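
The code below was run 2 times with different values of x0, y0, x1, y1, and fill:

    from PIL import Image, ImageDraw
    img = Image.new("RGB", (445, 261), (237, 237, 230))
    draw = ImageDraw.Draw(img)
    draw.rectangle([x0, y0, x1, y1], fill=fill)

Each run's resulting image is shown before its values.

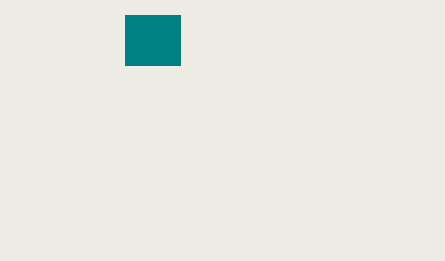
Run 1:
x0 = 125, y0 = 15, x1 = 180, y1 = 65, fill = 'teal'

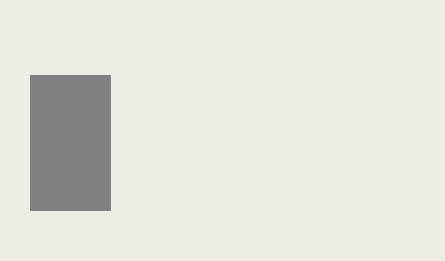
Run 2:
x0 = 30
y0 = 75
x1 = 110
y1 = 210
fill = 'gray'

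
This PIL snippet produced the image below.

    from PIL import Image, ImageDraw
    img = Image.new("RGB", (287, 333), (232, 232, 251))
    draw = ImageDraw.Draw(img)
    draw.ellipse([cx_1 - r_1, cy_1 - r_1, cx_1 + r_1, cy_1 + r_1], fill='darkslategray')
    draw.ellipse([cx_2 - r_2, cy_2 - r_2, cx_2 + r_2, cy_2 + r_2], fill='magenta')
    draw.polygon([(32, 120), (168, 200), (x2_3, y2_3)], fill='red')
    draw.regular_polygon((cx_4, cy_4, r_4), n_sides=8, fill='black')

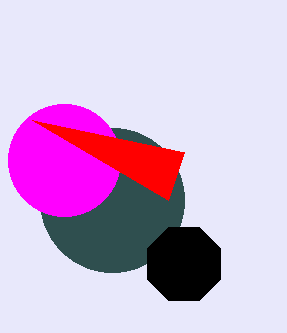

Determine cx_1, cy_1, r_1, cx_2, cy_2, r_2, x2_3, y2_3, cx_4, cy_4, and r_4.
cx_1 = 112; cy_1 = 200; r_1 = 72; cx_2 = 64; cy_2 = 160; r_2 = 56; x2_3 = 184; y2_3 = 152; cx_4 = 184; cy_4 = 264; r_4 = 40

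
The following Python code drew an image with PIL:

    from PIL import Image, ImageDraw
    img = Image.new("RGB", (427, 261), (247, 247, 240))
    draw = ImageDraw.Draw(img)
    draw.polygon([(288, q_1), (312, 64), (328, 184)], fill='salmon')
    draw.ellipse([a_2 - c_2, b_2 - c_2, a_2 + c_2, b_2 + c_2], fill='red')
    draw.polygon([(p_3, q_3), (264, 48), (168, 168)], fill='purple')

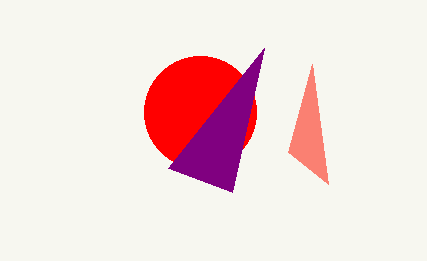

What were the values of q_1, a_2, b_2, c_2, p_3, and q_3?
q_1 = 152, a_2 = 200, b_2 = 112, c_2 = 56, p_3 = 232, q_3 = 192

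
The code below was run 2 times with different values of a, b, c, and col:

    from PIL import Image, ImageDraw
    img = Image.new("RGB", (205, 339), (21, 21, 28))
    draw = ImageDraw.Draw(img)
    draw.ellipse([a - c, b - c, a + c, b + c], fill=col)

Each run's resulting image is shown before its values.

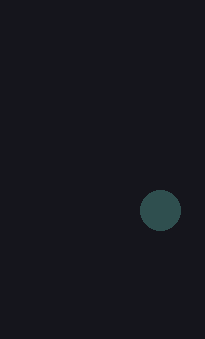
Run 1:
a = 160
b = 210
c = 20
col = 'darkslategray'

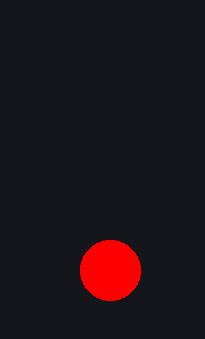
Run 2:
a = 110
b = 270
c = 30
col = 'red'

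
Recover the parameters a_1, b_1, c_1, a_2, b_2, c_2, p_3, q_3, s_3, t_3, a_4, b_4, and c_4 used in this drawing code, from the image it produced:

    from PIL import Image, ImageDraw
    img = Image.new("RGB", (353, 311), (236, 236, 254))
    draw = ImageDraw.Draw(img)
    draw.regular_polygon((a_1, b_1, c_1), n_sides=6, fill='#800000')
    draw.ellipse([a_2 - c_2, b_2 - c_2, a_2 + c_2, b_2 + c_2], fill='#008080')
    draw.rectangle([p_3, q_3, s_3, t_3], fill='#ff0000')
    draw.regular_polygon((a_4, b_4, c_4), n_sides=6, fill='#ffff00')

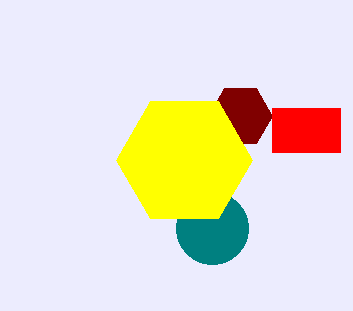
a_1 = 240; b_1 = 116; c_1 = 32; a_2 = 212; b_2 = 228; c_2 = 36; p_3 = 272; q_3 = 108; s_3 = 340; t_3 = 152; a_4 = 184; b_4 = 160; c_4 = 68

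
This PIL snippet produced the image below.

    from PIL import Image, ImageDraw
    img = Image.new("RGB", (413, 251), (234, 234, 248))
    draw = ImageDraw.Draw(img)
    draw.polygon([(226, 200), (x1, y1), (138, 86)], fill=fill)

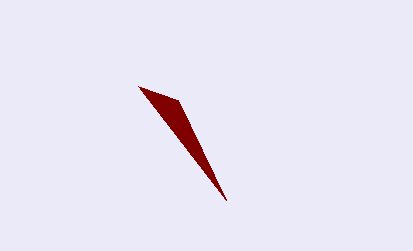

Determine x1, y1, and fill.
x1 = 178, y1 = 100, fill = 'maroon'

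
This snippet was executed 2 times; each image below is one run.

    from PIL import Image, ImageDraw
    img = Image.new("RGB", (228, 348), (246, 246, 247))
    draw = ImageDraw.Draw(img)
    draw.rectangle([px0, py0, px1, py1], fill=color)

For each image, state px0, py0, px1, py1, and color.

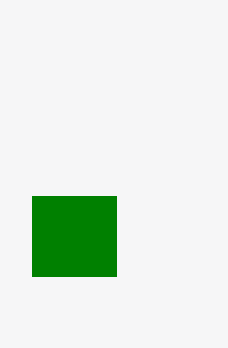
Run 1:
px0 = 32, py0 = 196, px1 = 116, py1 = 276, color = 'green'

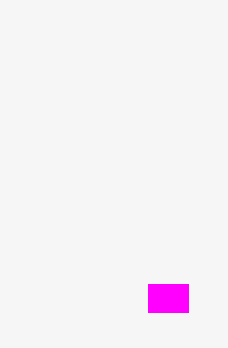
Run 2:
px0 = 148, py0 = 284, px1 = 188, py1 = 312, color = 'magenta'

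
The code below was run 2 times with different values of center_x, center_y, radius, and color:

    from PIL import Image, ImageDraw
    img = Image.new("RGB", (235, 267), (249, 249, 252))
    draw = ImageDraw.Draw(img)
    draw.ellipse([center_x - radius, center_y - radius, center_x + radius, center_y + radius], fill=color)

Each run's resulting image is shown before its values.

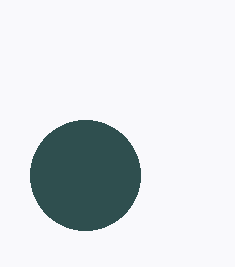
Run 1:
center_x = 85
center_y = 175
radius = 55
color = 'darkslategray'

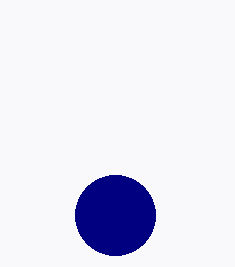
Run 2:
center_x = 115
center_y = 215
radius = 40
color = 'navy'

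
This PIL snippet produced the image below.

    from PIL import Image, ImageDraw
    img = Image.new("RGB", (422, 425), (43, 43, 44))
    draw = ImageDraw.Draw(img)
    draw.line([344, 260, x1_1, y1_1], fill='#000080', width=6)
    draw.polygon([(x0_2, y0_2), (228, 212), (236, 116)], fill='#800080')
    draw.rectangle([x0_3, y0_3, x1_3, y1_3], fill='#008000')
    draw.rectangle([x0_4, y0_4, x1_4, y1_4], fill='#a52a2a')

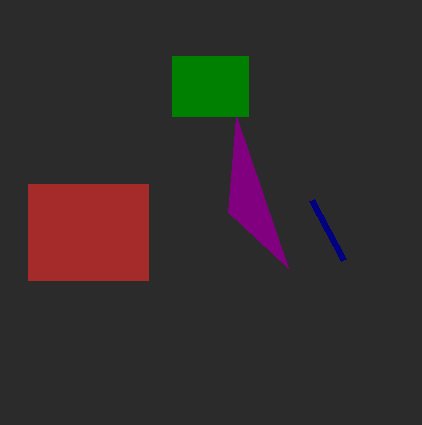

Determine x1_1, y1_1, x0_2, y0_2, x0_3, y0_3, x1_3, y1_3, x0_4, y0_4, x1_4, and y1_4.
x1_1 = 312, y1_1 = 200, x0_2 = 288, y0_2 = 268, x0_3 = 172, y0_3 = 56, x1_3 = 248, y1_3 = 116, x0_4 = 28, y0_4 = 184, x1_4 = 148, y1_4 = 280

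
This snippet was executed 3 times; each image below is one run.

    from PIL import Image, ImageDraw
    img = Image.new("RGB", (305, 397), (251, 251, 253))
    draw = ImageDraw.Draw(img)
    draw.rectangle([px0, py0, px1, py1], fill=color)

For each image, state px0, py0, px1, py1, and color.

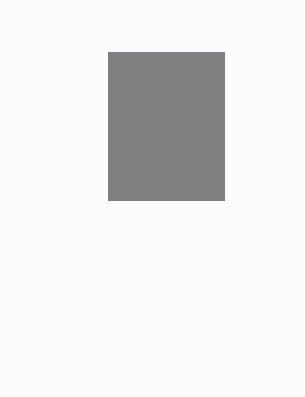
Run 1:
px0 = 108, py0 = 52, px1 = 224, py1 = 200, color = 'gray'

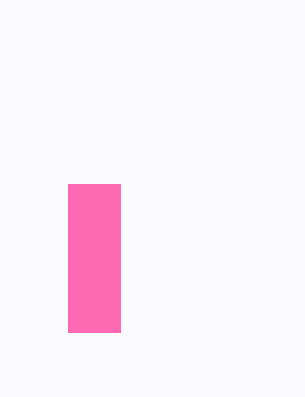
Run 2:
px0 = 68
py0 = 184
px1 = 120
py1 = 332
color = 'hotpink'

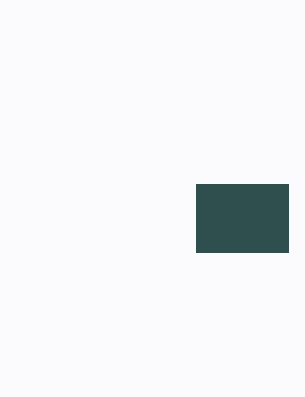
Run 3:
px0 = 196
py0 = 184
px1 = 288
py1 = 252
color = 'darkslategray'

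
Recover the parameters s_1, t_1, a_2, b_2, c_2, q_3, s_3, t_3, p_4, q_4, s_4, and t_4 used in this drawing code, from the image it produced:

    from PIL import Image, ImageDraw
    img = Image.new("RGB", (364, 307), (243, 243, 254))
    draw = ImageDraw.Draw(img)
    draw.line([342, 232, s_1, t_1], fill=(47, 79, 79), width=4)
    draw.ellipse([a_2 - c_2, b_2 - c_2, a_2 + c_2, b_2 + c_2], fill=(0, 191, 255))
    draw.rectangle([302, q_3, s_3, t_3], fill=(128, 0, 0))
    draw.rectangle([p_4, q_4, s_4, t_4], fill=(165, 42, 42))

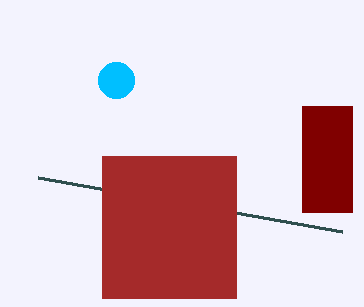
s_1 = 38, t_1 = 178, a_2 = 116, b_2 = 80, c_2 = 18, q_3 = 106, s_3 = 352, t_3 = 212, p_4 = 102, q_4 = 156, s_4 = 236, t_4 = 298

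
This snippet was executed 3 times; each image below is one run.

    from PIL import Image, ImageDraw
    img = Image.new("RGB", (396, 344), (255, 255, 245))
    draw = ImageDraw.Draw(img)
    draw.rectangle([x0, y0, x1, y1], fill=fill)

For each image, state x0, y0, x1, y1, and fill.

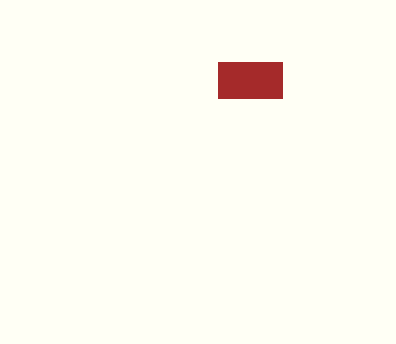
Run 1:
x0 = 218, y0 = 62, x1 = 282, y1 = 98, fill = 'brown'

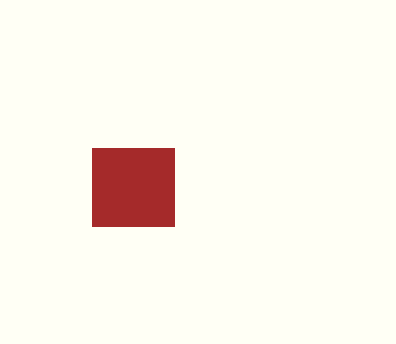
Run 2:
x0 = 92, y0 = 148, x1 = 174, y1 = 226, fill = 'brown'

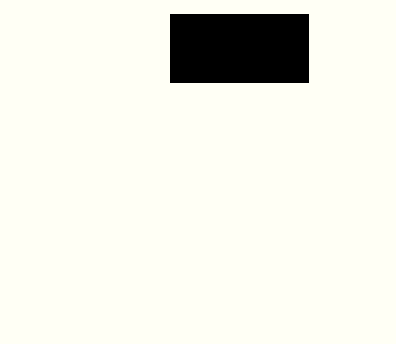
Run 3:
x0 = 170, y0 = 14, x1 = 308, y1 = 82, fill = 'black'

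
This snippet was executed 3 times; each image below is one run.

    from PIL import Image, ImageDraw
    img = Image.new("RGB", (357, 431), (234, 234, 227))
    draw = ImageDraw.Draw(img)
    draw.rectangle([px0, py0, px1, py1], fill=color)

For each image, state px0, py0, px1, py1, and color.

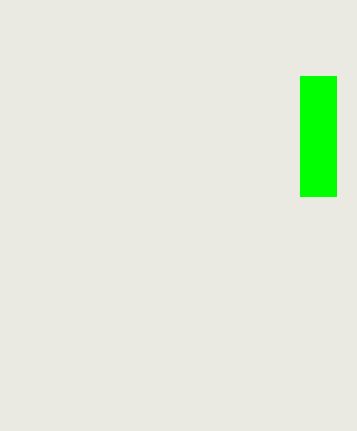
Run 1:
px0 = 300; py0 = 76; px1 = 336; py1 = 196; color = 'lime'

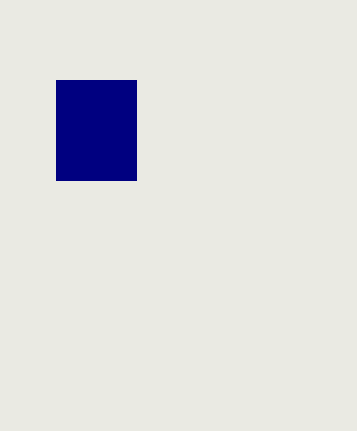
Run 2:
px0 = 56; py0 = 80; px1 = 136; py1 = 180; color = 'navy'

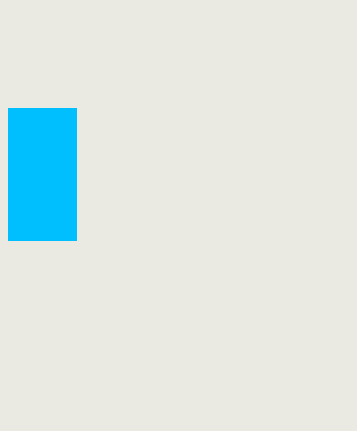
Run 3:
px0 = 8; py0 = 108; px1 = 76; py1 = 240; color = 'deepskyblue'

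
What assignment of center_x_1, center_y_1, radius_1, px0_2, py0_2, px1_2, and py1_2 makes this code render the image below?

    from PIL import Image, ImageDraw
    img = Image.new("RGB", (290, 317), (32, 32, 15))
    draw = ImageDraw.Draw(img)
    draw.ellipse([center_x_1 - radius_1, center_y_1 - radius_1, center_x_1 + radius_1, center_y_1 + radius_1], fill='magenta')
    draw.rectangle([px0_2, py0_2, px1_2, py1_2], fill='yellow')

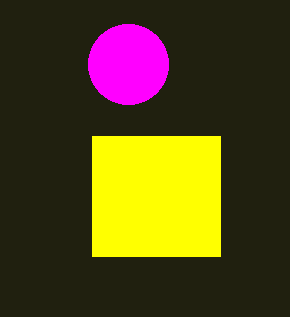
center_x_1 = 128
center_y_1 = 64
radius_1 = 40
px0_2 = 92
py0_2 = 136
px1_2 = 220
py1_2 = 256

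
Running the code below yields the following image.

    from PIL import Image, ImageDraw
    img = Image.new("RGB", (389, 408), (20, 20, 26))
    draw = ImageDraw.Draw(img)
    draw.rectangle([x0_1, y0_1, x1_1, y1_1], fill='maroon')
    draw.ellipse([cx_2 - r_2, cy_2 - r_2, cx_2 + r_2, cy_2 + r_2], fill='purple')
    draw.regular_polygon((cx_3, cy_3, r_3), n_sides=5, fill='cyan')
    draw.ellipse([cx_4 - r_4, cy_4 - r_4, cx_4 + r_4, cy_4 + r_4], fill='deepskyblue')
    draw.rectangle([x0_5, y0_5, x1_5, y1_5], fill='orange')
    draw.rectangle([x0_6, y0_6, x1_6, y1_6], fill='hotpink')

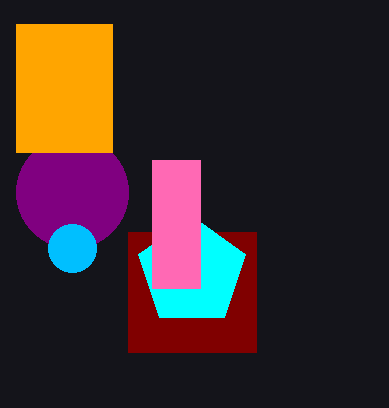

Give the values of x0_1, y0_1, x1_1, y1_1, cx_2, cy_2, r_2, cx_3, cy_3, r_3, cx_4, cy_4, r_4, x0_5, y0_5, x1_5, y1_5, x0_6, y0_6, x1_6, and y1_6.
x0_1 = 128, y0_1 = 232, x1_1 = 256, y1_1 = 352, cx_2 = 72, cy_2 = 192, r_2 = 56, cx_3 = 192, cy_3 = 272, r_3 = 56, cx_4 = 72, cy_4 = 248, r_4 = 24, x0_5 = 16, y0_5 = 24, x1_5 = 112, y1_5 = 152, x0_6 = 152, y0_6 = 160, x1_6 = 200, y1_6 = 288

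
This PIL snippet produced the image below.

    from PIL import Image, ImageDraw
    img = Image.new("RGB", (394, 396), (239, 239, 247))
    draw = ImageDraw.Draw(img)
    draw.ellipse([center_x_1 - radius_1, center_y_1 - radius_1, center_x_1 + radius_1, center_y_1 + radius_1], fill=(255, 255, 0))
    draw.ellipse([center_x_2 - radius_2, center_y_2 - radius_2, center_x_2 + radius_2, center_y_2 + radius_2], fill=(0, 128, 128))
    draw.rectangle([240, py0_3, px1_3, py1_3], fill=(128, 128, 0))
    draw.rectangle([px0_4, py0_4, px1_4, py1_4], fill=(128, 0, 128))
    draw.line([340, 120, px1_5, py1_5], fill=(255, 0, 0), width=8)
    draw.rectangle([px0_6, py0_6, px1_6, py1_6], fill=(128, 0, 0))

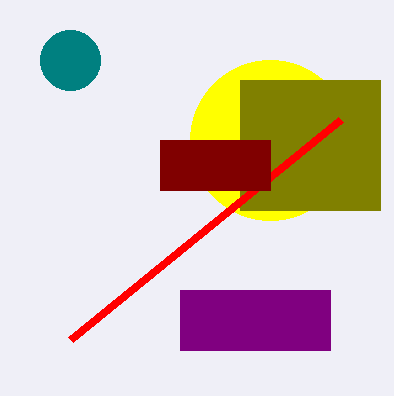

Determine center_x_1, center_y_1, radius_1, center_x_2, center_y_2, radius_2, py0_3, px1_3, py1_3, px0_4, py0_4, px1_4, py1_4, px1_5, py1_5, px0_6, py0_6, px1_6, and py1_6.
center_x_1 = 270
center_y_1 = 140
radius_1 = 80
center_x_2 = 70
center_y_2 = 60
radius_2 = 30
py0_3 = 80
px1_3 = 380
py1_3 = 210
px0_4 = 180
py0_4 = 290
px1_4 = 330
py1_4 = 350
px1_5 = 70
py1_5 = 340
px0_6 = 160
py0_6 = 140
px1_6 = 270
py1_6 = 190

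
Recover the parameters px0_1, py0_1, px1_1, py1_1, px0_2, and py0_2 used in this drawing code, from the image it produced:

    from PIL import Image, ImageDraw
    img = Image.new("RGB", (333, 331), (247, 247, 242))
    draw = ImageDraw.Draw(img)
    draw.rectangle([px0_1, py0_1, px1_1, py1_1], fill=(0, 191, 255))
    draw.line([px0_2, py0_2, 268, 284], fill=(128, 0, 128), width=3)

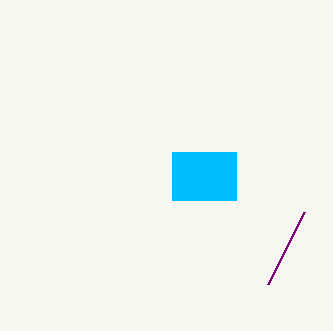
px0_1 = 172, py0_1 = 152, px1_1 = 236, py1_1 = 200, px0_2 = 304, py0_2 = 212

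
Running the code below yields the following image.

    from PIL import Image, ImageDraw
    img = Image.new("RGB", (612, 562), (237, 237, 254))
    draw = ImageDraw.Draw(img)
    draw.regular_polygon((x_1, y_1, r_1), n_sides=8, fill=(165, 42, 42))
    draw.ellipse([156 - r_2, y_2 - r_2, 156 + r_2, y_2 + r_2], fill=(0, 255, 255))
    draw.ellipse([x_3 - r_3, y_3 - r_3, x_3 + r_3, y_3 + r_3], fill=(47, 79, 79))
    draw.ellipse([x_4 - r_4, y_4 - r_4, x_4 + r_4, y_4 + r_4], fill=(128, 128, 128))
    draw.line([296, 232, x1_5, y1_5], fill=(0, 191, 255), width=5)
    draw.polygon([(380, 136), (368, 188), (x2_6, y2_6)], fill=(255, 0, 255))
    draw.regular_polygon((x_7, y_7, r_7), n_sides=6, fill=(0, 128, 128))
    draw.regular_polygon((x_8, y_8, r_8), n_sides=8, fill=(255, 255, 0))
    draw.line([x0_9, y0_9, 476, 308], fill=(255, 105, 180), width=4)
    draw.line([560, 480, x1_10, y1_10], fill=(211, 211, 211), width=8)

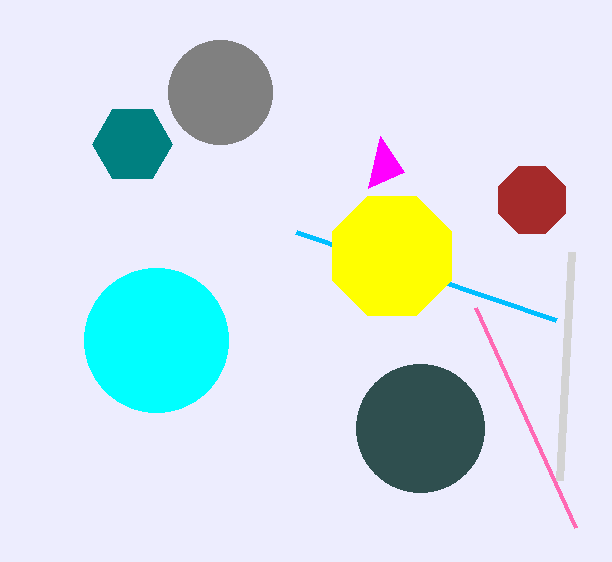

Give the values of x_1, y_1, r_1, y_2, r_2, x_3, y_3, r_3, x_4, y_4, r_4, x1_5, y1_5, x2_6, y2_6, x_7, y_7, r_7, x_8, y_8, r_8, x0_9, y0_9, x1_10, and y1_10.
x_1 = 532, y_1 = 200, r_1 = 36, y_2 = 340, r_2 = 72, x_3 = 420, y_3 = 428, r_3 = 64, x_4 = 220, y_4 = 92, r_4 = 52, x1_5 = 556, y1_5 = 320, x2_6 = 404, y2_6 = 172, x_7 = 132, y_7 = 144, r_7 = 40, x_8 = 392, y_8 = 256, r_8 = 64, x0_9 = 576, y0_9 = 528, x1_10 = 572, y1_10 = 252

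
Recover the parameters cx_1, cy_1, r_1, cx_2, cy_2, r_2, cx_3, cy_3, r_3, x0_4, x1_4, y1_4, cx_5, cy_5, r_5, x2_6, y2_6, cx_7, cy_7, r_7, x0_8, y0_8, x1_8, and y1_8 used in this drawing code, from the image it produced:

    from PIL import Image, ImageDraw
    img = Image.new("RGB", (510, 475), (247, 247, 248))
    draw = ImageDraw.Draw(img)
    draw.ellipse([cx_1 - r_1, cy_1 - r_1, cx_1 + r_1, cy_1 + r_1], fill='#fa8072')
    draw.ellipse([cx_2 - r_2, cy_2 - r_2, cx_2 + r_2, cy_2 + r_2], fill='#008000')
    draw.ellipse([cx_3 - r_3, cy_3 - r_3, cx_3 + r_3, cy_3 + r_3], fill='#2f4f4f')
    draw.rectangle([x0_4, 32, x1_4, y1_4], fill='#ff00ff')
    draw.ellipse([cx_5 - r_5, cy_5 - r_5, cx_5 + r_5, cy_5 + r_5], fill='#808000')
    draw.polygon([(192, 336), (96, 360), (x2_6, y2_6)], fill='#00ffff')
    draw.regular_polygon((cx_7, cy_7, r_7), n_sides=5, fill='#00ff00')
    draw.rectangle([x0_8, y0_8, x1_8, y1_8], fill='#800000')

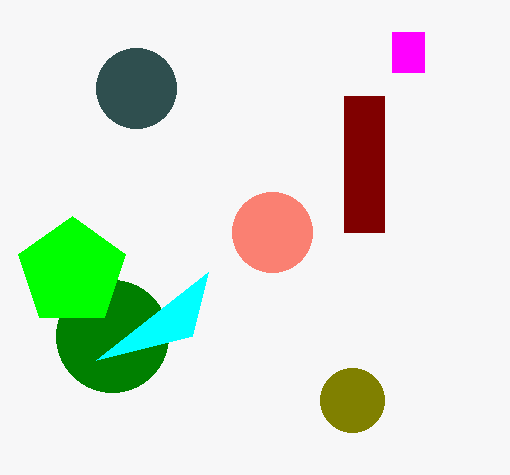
cx_1 = 272
cy_1 = 232
r_1 = 40
cx_2 = 112
cy_2 = 336
r_2 = 56
cx_3 = 136
cy_3 = 88
r_3 = 40
x0_4 = 392
x1_4 = 424
y1_4 = 72
cx_5 = 352
cy_5 = 400
r_5 = 32
x2_6 = 208
y2_6 = 272
cx_7 = 72
cy_7 = 272
r_7 = 56
x0_8 = 344
y0_8 = 96
x1_8 = 384
y1_8 = 232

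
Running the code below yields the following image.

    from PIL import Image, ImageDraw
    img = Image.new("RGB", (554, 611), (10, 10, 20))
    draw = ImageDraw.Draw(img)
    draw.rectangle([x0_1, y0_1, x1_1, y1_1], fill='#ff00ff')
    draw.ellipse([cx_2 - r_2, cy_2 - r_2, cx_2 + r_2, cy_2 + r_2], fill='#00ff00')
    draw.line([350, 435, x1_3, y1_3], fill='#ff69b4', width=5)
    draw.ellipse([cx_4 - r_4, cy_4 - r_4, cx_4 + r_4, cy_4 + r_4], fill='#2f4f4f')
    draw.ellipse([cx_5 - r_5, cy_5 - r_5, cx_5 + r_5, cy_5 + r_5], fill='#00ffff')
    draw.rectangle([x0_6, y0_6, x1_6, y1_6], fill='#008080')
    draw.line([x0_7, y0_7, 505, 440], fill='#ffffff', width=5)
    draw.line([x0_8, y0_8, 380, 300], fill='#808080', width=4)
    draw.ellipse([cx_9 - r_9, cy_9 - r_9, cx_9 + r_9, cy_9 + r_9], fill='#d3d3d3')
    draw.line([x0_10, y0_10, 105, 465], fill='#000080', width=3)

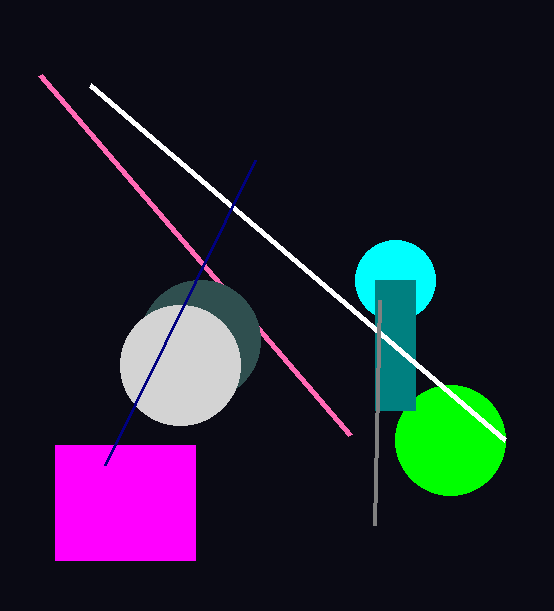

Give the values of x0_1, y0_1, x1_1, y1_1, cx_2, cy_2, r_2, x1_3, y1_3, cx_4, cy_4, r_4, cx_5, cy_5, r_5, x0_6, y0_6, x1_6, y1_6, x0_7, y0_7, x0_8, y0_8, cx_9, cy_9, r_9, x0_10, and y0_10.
x0_1 = 55, y0_1 = 445, x1_1 = 195, y1_1 = 560, cx_2 = 450, cy_2 = 440, r_2 = 55, x1_3 = 40, y1_3 = 75, cx_4 = 200, cy_4 = 340, r_4 = 60, cx_5 = 395, cy_5 = 280, r_5 = 40, x0_6 = 375, y0_6 = 280, x1_6 = 415, y1_6 = 410, x0_7 = 90, y0_7 = 85, x0_8 = 375, y0_8 = 525, cx_9 = 180, cy_9 = 365, r_9 = 60, x0_10 = 255, y0_10 = 160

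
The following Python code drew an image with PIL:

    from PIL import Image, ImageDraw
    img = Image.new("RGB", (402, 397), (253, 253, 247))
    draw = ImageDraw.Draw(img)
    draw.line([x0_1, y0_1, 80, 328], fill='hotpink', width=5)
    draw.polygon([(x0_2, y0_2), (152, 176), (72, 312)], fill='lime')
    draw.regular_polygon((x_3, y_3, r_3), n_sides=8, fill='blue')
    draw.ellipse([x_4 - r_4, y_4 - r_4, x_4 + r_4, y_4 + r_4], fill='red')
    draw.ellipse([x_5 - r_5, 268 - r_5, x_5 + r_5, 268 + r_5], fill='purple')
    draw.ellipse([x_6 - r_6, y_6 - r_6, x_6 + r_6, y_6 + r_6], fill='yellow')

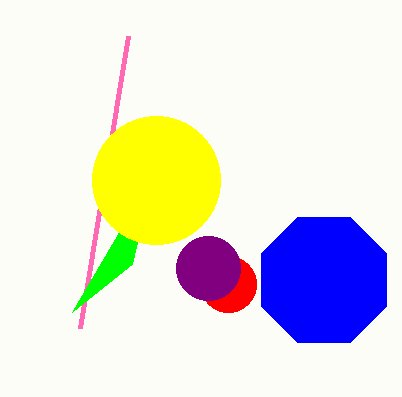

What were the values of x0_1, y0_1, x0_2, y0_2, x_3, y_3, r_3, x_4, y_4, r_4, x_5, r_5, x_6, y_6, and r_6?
x0_1 = 128; y0_1 = 36; x0_2 = 132; y0_2 = 264; x_3 = 324; y_3 = 280; r_3 = 68; x_4 = 228; y_4 = 284; r_4 = 28; x_5 = 208; r_5 = 32; x_6 = 156; y_6 = 180; r_6 = 64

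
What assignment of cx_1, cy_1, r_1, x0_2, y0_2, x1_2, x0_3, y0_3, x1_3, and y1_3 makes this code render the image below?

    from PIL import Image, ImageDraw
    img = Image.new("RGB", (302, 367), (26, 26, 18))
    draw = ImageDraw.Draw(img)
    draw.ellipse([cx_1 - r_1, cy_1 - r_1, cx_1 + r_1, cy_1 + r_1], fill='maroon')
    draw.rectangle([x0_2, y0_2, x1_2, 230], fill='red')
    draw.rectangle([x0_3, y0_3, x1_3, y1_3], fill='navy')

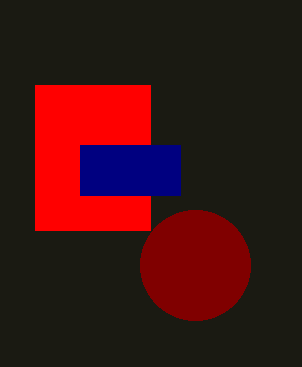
cx_1 = 195; cy_1 = 265; r_1 = 55; x0_2 = 35; y0_2 = 85; x1_2 = 150; x0_3 = 80; y0_3 = 145; x1_3 = 180; y1_3 = 195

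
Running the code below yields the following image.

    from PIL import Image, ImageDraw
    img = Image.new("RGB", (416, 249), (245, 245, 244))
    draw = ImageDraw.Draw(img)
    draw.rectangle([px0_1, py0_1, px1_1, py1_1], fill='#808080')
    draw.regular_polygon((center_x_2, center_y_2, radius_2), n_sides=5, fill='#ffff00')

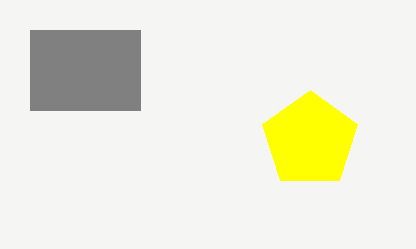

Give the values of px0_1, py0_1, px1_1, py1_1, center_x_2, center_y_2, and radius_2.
px0_1 = 30; py0_1 = 30; px1_1 = 140; py1_1 = 110; center_x_2 = 310; center_y_2 = 140; radius_2 = 50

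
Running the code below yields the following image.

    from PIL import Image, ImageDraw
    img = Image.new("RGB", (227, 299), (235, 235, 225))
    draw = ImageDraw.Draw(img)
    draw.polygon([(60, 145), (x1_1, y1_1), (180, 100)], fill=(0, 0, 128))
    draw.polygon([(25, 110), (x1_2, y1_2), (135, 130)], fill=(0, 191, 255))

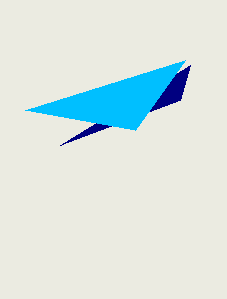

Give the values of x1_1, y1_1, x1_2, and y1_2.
x1_1 = 190
y1_1 = 65
x1_2 = 185
y1_2 = 60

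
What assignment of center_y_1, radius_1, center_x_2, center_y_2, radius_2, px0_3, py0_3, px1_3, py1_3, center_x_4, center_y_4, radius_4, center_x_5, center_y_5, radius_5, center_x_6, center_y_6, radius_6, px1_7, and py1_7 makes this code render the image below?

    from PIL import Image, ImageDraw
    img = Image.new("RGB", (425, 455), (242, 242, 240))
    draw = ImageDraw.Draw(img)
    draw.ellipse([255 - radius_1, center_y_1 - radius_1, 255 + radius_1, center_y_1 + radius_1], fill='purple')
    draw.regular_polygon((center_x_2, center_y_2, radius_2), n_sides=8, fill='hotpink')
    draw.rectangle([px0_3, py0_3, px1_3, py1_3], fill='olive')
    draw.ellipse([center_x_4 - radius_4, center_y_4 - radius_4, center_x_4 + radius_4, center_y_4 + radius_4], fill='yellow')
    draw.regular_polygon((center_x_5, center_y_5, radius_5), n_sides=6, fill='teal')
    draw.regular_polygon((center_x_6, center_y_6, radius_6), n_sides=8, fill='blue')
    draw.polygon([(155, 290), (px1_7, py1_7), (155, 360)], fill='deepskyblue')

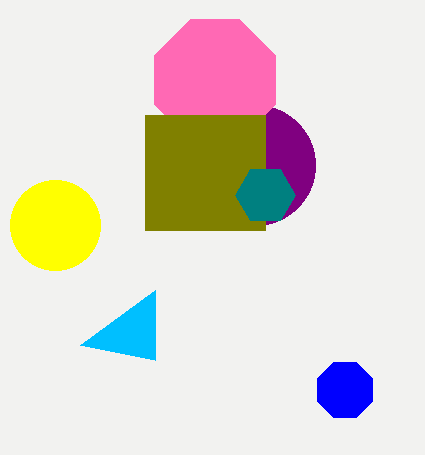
center_y_1 = 165; radius_1 = 60; center_x_2 = 215; center_y_2 = 80; radius_2 = 65; px0_3 = 145; py0_3 = 115; px1_3 = 265; py1_3 = 230; center_x_4 = 55; center_y_4 = 225; radius_4 = 45; center_x_5 = 265; center_y_5 = 195; radius_5 = 30; center_x_6 = 345; center_y_6 = 390; radius_6 = 30; px1_7 = 80; py1_7 = 345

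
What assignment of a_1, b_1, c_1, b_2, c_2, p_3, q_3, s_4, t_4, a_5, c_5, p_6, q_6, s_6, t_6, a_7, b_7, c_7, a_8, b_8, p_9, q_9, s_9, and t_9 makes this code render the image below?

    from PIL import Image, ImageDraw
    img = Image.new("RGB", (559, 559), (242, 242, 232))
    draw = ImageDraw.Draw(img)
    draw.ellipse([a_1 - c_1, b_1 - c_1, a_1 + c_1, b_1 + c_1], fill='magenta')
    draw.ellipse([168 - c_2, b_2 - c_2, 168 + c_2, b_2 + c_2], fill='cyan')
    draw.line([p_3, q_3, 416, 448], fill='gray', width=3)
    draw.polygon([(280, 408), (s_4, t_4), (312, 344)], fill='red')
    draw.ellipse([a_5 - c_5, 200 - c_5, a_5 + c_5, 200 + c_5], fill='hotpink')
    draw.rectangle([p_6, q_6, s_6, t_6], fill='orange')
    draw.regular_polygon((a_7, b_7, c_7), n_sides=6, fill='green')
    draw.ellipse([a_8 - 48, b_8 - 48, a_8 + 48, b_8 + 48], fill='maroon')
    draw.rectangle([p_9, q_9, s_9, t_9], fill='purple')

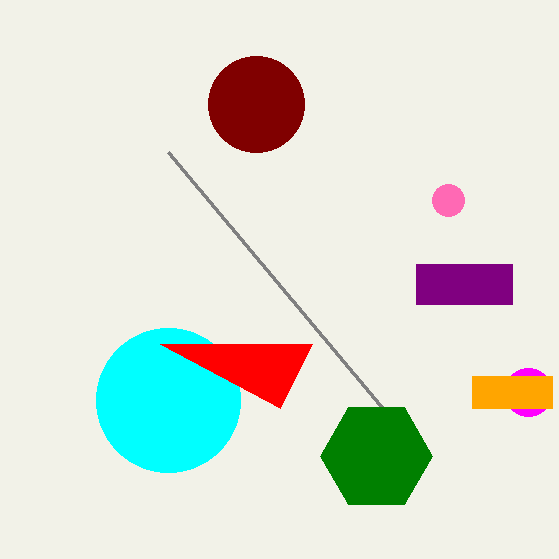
a_1 = 528
b_1 = 392
c_1 = 24
b_2 = 400
c_2 = 72
p_3 = 168
q_3 = 152
s_4 = 160
t_4 = 344
a_5 = 448
c_5 = 16
p_6 = 472
q_6 = 376
s_6 = 552
t_6 = 408
a_7 = 376
b_7 = 456
c_7 = 56
a_8 = 256
b_8 = 104
p_9 = 416
q_9 = 264
s_9 = 512
t_9 = 304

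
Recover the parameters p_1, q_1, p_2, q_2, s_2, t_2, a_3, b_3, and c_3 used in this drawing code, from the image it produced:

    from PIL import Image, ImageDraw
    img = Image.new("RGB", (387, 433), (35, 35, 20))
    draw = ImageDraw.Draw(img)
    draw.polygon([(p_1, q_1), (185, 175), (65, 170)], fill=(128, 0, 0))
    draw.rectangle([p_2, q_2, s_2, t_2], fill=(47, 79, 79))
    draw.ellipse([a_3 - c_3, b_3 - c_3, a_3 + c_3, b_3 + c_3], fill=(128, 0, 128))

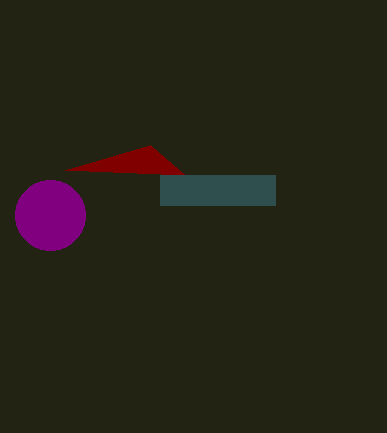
p_1 = 150, q_1 = 145, p_2 = 160, q_2 = 175, s_2 = 275, t_2 = 205, a_3 = 50, b_3 = 215, c_3 = 35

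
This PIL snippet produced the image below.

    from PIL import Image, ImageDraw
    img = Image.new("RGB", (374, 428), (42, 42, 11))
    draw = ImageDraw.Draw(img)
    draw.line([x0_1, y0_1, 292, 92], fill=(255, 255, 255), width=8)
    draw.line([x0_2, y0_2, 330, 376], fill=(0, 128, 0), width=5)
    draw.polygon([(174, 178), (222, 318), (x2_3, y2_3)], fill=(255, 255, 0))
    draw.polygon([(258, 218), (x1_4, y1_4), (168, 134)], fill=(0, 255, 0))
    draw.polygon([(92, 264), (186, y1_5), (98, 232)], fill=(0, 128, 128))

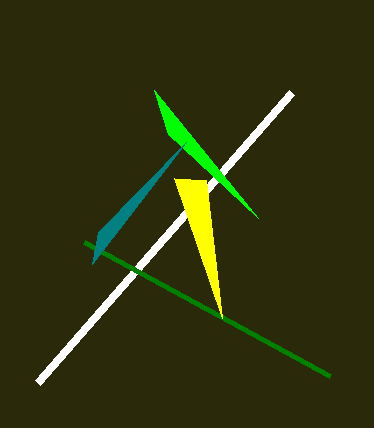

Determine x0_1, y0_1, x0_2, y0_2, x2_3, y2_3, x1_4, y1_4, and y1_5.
x0_1 = 38
y0_1 = 382
x0_2 = 84
y0_2 = 242
x2_3 = 206
y2_3 = 180
x1_4 = 154
y1_4 = 90
y1_5 = 142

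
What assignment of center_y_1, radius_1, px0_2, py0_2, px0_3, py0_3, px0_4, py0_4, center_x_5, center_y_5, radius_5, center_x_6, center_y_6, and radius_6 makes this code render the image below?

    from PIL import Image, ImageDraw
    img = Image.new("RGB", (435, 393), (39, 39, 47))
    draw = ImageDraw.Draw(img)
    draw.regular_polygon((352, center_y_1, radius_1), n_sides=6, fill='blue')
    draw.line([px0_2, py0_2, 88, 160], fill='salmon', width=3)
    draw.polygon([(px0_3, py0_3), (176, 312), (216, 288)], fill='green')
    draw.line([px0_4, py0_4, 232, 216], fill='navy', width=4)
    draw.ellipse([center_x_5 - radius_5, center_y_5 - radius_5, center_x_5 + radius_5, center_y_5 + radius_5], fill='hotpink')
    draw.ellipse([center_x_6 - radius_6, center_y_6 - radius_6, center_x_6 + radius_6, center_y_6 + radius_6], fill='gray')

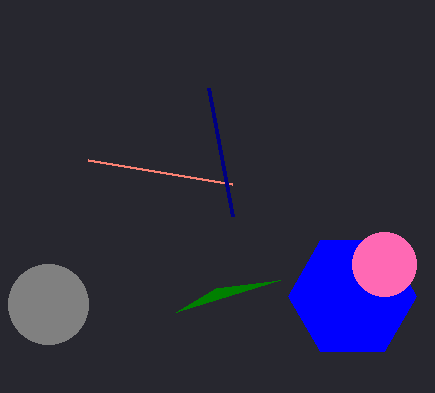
center_y_1 = 296, radius_1 = 64, px0_2 = 232, py0_2 = 184, px0_3 = 280, py0_3 = 280, px0_4 = 208, py0_4 = 88, center_x_5 = 384, center_y_5 = 264, radius_5 = 32, center_x_6 = 48, center_y_6 = 304, radius_6 = 40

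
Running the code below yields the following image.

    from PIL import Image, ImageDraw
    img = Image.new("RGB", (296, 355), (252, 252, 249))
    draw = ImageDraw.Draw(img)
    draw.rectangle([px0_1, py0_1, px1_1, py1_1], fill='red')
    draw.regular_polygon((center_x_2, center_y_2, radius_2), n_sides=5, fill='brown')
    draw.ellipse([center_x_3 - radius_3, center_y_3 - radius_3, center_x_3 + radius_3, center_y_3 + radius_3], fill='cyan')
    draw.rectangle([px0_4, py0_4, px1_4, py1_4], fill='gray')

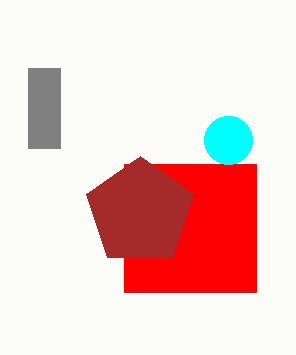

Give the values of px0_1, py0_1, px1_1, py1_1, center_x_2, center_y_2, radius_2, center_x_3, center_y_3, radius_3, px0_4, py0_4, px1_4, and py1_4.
px0_1 = 124; py0_1 = 164; px1_1 = 256; py1_1 = 292; center_x_2 = 140; center_y_2 = 212; radius_2 = 56; center_x_3 = 228; center_y_3 = 140; radius_3 = 24; px0_4 = 28; py0_4 = 68; px1_4 = 60; py1_4 = 148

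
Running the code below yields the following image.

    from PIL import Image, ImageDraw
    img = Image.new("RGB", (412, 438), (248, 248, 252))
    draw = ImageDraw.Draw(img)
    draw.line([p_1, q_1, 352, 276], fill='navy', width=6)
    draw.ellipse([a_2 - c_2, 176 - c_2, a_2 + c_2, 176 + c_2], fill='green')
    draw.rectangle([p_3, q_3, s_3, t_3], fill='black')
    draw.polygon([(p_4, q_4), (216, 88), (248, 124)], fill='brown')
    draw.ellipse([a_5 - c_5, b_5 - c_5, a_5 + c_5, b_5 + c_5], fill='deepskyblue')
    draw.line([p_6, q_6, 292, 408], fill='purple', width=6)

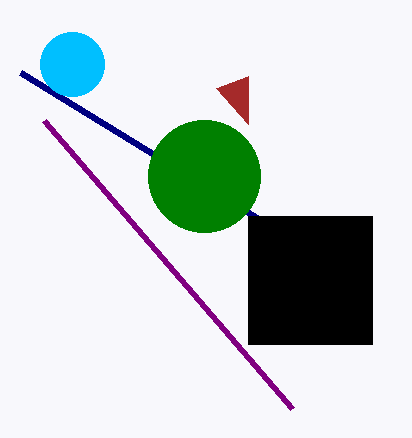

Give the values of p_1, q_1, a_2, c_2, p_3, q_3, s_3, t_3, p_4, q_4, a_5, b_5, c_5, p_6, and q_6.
p_1 = 20, q_1 = 72, a_2 = 204, c_2 = 56, p_3 = 248, q_3 = 216, s_3 = 372, t_3 = 344, p_4 = 248, q_4 = 76, a_5 = 72, b_5 = 64, c_5 = 32, p_6 = 44, q_6 = 120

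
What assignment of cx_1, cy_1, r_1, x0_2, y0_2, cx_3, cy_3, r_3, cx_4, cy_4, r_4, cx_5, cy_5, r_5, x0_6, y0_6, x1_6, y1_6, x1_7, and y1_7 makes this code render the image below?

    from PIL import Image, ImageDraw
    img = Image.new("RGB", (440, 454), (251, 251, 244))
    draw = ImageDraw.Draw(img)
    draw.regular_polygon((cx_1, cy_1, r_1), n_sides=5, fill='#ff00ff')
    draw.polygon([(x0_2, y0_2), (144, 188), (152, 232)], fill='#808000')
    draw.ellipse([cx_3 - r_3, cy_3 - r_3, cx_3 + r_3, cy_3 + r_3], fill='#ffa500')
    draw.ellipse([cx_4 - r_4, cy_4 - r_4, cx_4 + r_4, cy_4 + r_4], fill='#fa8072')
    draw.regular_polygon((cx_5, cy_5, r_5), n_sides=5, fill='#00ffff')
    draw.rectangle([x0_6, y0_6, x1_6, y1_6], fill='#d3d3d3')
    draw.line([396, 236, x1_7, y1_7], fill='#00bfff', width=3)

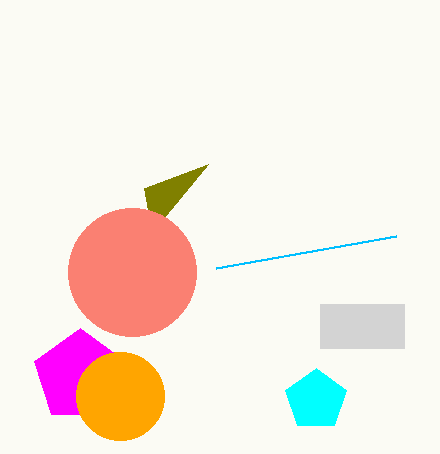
cx_1 = 80, cy_1 = 376, r_1 = 48, x0_2 = 208, y0_2 = 164, cx_3 = 120, cy_3 = 396, r_3 = 44, cx_4 = 132, cy_4 = 272, r_4 = 64, cx_5 = 316, cy_5 = 400, r_5 = 32, x0_6 = 320, y0_6 = 304, x1_6 = 404, y1_6 = 348, x1_7 = 216, y1_7 = 268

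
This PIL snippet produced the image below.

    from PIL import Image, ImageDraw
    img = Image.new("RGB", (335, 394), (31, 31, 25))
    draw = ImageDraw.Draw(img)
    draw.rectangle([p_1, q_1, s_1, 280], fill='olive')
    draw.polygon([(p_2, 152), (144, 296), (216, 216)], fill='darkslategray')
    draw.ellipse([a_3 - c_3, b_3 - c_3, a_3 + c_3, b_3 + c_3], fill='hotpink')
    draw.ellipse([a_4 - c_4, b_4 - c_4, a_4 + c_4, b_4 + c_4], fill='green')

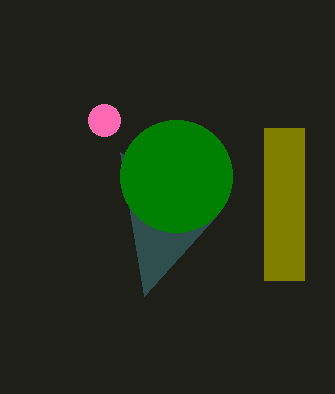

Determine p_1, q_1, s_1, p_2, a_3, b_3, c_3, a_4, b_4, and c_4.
p_1 = 264; q_1 = 128; s_1 = 304; p_2 = 120; a_3 = 104; b_3 = 120; c_3 = 16; a_4 = 176; b_4 = 176; c_4 = 56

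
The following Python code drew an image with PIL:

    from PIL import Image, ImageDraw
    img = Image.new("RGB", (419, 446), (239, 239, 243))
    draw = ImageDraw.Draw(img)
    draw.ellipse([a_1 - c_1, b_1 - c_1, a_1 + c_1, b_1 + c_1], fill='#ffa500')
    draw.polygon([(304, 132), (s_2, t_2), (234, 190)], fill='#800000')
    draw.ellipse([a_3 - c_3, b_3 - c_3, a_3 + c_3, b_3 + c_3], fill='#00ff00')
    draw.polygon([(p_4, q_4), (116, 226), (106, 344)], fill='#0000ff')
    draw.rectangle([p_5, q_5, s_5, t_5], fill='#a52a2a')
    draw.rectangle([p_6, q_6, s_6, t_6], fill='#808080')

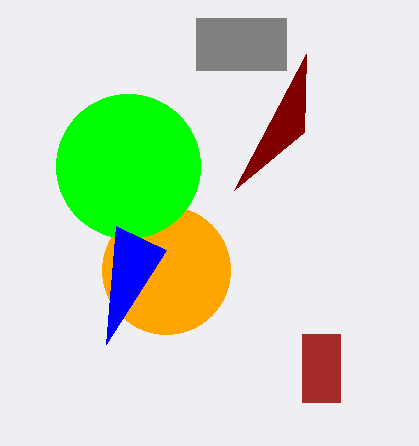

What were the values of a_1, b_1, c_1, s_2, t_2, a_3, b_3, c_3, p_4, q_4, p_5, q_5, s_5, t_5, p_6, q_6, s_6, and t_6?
a_1 = 166, b_1 = 270, c_1 = 64, s_2 = 306, t_2 = 54, a_3 = 128, b_3 = 166, c_3 = 72, p_4 = 166, q_4 = 250, p_5 = 302, q_5 = 334, s_5 = 340, t_5 = 402, p_6 = 196, q_6 = 18, s_6 = 286, t_6 = 70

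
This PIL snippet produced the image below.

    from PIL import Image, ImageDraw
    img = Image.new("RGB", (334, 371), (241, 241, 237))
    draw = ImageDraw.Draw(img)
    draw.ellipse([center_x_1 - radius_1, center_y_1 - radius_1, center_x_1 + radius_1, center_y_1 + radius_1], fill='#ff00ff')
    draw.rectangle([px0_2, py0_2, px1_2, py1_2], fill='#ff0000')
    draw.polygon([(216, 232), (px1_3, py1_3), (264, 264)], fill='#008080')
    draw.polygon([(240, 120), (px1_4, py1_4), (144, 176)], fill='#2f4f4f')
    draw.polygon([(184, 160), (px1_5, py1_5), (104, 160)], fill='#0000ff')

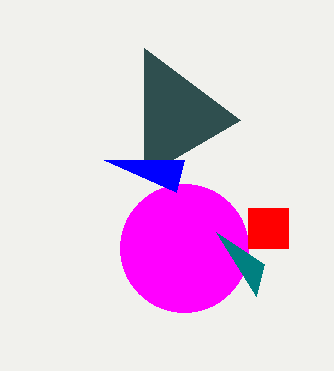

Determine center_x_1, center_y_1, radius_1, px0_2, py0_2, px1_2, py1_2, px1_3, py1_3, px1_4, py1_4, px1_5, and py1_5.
center_x_1 = 184
center_y_1 = 248
radius_1 = 64
px0_2 = 248
py0_2 = 208
px1_2 = 288
py1_2 = 248
px1_3 = 256
py1_3 = 296
px1_4 = 144
py1_4 = 48
px1_5 = 176
py1_5 = 192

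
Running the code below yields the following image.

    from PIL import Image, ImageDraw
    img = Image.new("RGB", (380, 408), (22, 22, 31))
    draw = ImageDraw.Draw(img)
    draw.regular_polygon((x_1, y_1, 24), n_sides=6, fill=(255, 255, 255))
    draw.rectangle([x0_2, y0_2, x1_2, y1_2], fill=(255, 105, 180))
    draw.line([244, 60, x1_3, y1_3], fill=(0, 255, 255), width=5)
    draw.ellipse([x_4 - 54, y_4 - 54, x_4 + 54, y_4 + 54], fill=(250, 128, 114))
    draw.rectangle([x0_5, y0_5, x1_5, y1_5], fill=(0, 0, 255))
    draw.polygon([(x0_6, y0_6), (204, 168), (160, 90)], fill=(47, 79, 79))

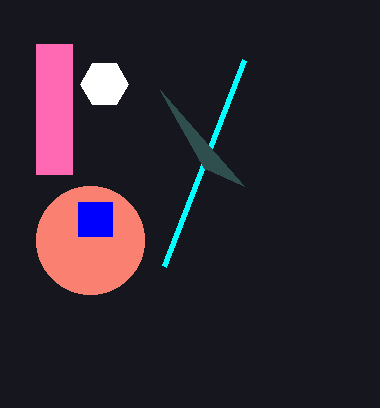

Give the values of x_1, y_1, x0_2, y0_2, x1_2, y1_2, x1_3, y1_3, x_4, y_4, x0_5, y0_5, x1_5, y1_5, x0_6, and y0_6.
x_1 = 104, y_1 = 84, x0_2 = 36, y0_2 = 44, x1_2 = 72, y1_2 = 174, x1_3 = 164, y1_3 = 266, x_4 = 90, y_4 = 240, x0_5 = 78, y0_5 = 202, x1_5 = 112, y1_5 = 236, x0_6 = 244, y0_6 = 186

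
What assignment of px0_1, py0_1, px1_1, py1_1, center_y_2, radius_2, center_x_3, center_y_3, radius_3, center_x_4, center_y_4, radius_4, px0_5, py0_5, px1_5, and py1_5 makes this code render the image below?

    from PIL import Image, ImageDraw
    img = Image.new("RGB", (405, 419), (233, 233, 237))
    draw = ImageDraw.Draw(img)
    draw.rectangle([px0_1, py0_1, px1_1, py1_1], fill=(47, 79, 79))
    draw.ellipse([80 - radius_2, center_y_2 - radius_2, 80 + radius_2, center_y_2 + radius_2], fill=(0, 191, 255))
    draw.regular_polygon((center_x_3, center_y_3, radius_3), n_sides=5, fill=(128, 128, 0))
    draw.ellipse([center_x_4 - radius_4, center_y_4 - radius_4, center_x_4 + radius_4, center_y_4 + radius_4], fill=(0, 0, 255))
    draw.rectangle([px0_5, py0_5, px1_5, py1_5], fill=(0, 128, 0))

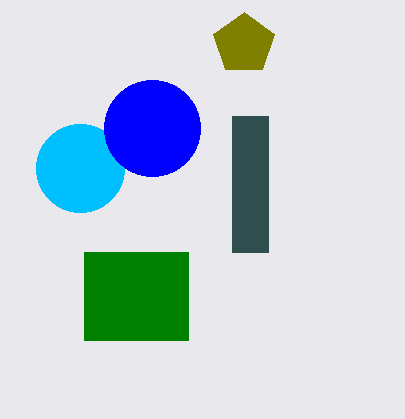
px0_1 = 232, py0_1 = 116, px1_1 = 268, py1_1 = 252, center_y_2 = 168, radius_2 = 44, center_x_3 = 244, center_y_3 = 44, radius_3 = 32, center_x_4 = 152, center_y_4 = 128, radius_4 = 48, px0_5 = 84, py0_5 = 252, px1_5 = 188, py1_5 = 340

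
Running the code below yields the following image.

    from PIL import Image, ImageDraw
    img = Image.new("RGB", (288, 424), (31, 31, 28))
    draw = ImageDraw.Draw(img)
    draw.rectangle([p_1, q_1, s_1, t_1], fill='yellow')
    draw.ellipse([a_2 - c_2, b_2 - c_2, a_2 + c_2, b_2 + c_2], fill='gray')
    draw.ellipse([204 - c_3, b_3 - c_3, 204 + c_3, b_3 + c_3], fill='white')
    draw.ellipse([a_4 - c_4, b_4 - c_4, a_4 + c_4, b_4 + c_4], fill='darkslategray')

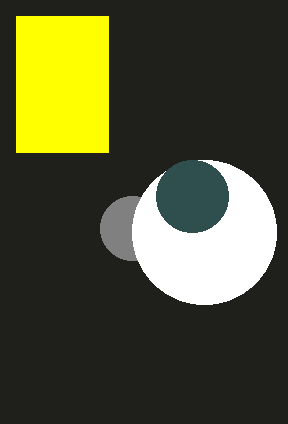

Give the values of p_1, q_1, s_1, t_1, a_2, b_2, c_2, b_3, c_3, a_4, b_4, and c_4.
p_1 = 16, q_1 = 16, s_1 = 108, t_1 = 152, a_2 = 132, b_2 = 228, c_2 = 32, b_3 = 232, c_3 = 72, a_4 = 192, b_4 = 196, c_4 = 36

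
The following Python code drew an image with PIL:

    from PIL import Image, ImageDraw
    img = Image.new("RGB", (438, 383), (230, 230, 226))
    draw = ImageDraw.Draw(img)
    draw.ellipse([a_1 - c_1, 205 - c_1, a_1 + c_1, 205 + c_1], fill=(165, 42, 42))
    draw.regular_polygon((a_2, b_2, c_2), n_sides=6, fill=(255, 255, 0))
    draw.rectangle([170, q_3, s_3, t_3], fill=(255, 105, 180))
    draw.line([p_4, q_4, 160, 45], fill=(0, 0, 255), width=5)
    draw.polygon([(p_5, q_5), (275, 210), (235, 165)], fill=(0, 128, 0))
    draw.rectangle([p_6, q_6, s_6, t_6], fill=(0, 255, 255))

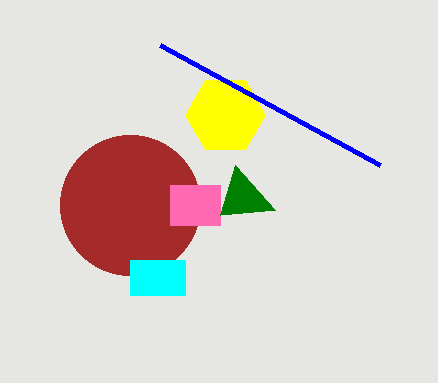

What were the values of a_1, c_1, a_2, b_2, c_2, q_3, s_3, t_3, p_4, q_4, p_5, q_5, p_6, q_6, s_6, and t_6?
a_1 = 130; c_1 = 70; a_2 = 225; b_2 = 115; c_2 = 40; q_3 = 185; s_3 = 220; t_3 = 225; p_4 = 380; q_4 = 165; p_5 = 220; q_5 = 215; p_6 = 130; q_6 = 260; s_6 = 185; t_6 = 295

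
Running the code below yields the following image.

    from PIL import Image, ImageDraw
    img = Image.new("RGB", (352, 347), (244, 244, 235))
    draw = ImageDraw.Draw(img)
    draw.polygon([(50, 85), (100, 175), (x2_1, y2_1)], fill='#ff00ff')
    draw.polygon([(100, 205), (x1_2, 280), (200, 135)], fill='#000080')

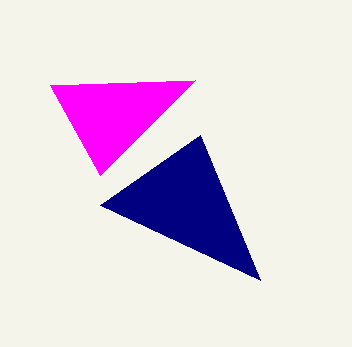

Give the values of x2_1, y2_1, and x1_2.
x2_1 = 195; y2_1 = 80; x1_2 = 260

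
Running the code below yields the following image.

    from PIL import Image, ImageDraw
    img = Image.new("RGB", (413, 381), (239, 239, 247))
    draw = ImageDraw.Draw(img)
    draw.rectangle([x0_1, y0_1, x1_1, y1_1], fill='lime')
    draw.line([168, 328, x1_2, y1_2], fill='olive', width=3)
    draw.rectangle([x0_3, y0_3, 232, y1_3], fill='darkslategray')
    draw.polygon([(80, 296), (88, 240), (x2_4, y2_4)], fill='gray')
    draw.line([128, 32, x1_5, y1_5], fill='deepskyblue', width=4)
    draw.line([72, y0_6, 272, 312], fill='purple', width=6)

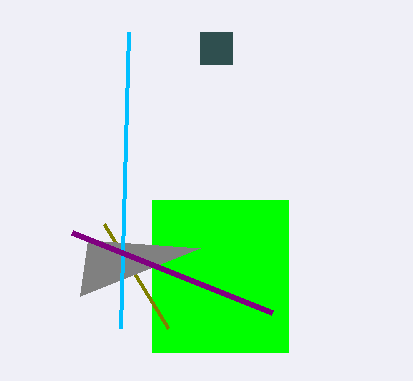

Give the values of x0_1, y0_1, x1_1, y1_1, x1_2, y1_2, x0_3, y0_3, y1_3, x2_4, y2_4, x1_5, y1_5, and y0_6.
x0_1 = 152; y0_1 = 200; x1_1 = 288; y1_1 = 352; x1_2 = 104; y1_2 = 224; x0_3 = 200; y0_3 = 32; y1_3 = 64; x2_4 = 200; y2_4 = 248; x1_5 = 120; y1_5 = 328; y0_6 = 232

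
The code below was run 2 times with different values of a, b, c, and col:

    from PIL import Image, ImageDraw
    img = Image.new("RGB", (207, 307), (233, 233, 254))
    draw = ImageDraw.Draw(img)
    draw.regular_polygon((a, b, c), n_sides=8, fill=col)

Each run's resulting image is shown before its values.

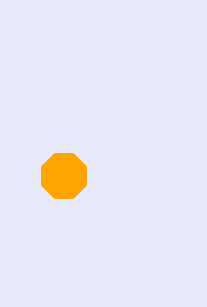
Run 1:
a = 64; b = 176; c = 24; col = 'orange'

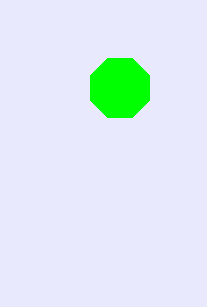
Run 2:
a = 120, b = 88, c = 32, col = 'lime'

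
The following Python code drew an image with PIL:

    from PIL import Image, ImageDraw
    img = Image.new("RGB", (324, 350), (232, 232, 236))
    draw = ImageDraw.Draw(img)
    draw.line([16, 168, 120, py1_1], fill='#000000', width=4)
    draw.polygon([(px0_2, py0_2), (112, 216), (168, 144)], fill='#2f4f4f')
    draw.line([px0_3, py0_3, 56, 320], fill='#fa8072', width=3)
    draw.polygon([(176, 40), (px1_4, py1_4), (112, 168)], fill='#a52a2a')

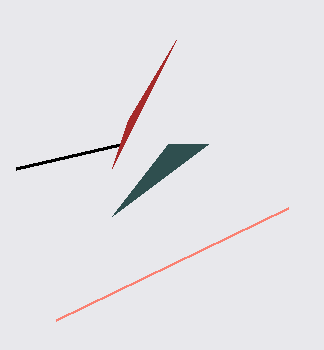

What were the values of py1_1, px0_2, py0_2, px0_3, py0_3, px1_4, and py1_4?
py1_1 = 144, px0_2 = 208, py0_2 = 144, px0_3 = 288, py0_3 = 208, px1_4 = 128, py1_4 = 120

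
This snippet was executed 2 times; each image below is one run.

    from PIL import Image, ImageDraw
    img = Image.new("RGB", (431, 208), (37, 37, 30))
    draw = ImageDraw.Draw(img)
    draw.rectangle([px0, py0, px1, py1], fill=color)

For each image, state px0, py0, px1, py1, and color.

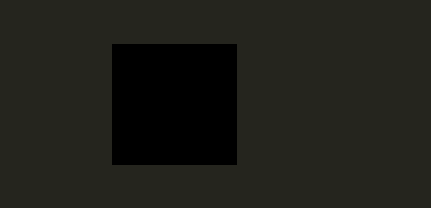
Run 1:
px0 = 112; py0 = 44; px1 = 236; py1 = 164; color = 'black'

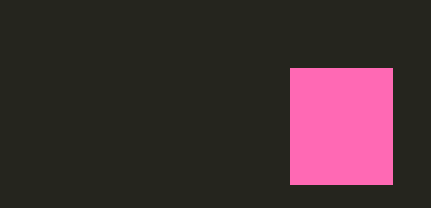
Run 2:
px0 = 290; py0 = 68; px1 = 392; py1 = 184; color = 'hotpink'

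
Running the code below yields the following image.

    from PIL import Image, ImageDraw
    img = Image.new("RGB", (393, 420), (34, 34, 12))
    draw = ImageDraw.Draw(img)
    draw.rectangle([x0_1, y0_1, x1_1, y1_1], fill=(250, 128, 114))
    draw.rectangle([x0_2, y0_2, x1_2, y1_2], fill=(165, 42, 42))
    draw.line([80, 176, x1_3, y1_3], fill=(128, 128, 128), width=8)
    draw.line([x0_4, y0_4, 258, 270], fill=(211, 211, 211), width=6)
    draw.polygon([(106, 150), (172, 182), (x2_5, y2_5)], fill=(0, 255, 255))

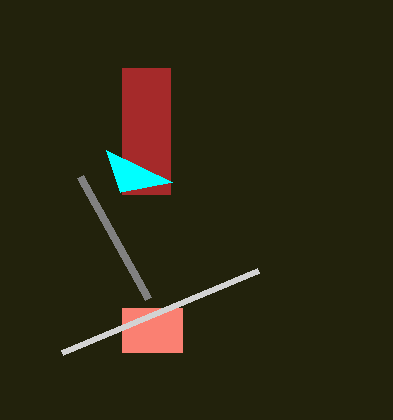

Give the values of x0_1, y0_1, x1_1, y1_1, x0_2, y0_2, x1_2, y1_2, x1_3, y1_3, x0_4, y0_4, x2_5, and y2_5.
x0_1 = 122
y0_1 = 308
x1_1 = 182
y1_1 = 352
x0_2 = 122
y0_2 = 68
x1_2 = 170
y1_2 = 194
x1_3 = 148
y1_3 = 298
x0_4 = 62
y0_4 = 352
x2_5 = 120
y2_5 = 192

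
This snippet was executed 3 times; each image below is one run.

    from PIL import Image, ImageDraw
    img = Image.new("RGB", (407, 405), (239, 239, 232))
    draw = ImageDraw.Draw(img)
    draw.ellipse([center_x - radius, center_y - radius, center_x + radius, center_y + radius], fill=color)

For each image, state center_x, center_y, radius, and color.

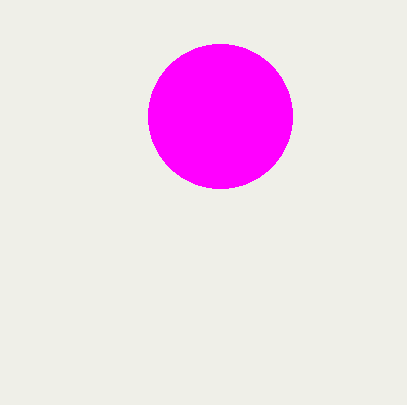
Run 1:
center_x = 220
center_y = 116
radius = 72
color = 'magenta'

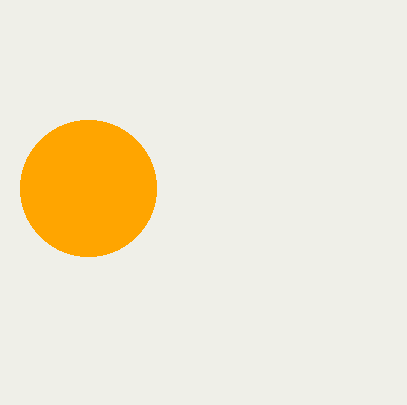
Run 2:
center_x = 88; center_y = 188; radius = 68; color = 'orange'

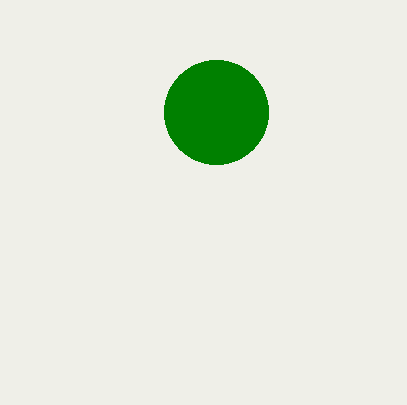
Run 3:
center_x = 216
center_y = 112
radius = 52
color = 'green'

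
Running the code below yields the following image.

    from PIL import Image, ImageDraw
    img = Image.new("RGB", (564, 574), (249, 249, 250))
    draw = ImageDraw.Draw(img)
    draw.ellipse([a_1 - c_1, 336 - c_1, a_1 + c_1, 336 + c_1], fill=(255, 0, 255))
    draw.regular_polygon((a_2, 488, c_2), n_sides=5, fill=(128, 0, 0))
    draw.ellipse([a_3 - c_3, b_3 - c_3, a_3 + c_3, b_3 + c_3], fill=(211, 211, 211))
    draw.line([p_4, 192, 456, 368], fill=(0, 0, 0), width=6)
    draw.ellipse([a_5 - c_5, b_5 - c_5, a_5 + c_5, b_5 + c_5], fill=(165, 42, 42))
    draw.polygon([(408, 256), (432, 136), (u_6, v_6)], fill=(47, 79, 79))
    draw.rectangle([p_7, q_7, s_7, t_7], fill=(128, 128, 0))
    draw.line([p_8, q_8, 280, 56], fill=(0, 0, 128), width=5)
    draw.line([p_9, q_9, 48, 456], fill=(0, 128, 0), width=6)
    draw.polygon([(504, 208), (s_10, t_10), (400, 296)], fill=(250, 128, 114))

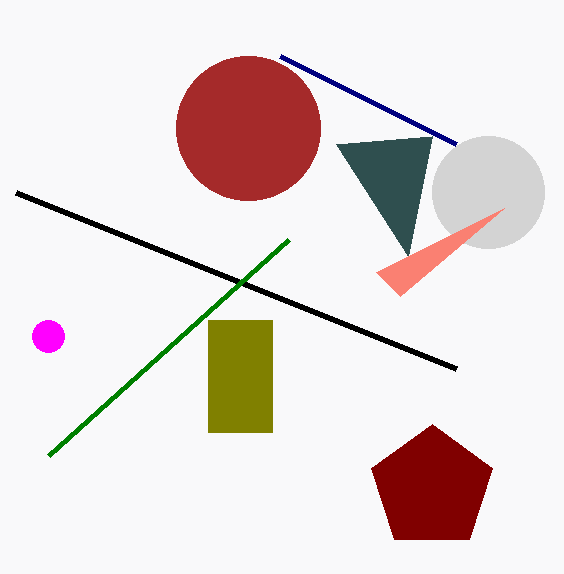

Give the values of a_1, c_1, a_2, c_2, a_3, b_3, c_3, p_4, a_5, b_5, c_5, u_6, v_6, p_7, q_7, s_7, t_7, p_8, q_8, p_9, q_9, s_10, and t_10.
a_1 = 48, c_1 = 16, a_2 = 432, c_2 = 64, a_3 = 488, b_3 = 192, c_3 = 56, p_4 = 16, a_5 = 248, b_5 = 128, c_5 = 72, u_6 = 336, v_6 = 144, p_7 = 208, q_7 = 320, s_7 = 272, t_7 = 432, p_8 = 456, q_8 = 144, p_9 = 288, q_9 = 240, s_10 = 376, t_10 = 272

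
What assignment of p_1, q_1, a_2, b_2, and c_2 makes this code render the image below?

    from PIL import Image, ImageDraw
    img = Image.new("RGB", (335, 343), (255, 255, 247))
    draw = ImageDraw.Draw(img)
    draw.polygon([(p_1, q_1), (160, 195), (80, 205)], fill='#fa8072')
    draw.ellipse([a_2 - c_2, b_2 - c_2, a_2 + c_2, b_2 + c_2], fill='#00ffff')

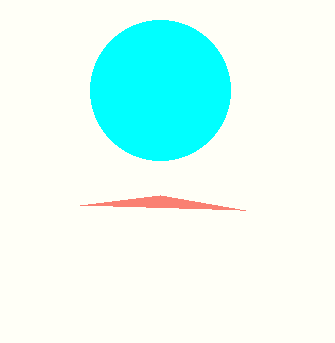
p_1 = 245; q_1 = 210; a_2 = 160; b_2 = 90; c_2 = 70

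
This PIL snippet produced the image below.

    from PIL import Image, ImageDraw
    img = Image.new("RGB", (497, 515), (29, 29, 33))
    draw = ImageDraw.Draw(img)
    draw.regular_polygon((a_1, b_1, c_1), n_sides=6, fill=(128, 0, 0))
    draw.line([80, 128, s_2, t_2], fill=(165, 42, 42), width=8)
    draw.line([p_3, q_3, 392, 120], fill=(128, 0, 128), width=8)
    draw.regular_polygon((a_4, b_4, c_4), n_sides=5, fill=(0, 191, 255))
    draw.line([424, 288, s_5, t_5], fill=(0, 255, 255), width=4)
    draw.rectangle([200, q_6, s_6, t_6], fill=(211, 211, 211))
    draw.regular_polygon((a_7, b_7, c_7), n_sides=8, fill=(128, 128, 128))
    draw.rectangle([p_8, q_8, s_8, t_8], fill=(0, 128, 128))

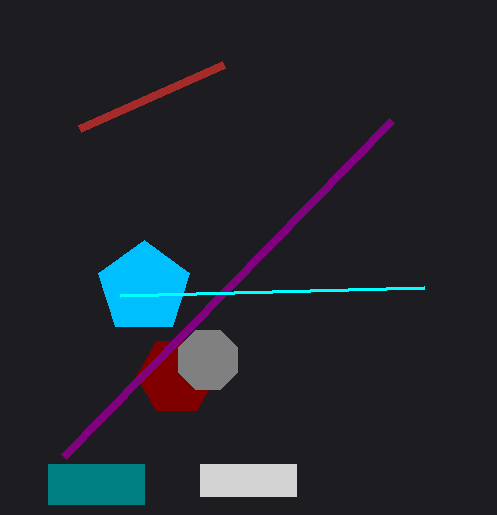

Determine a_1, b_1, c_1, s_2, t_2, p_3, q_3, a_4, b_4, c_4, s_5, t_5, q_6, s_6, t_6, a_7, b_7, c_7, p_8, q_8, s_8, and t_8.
a_1 = 176; b_1 = 376; c_1 = 40; s_2 = 224; t_2 = 64; p_3 = 64; q_3 = 456; a_4 = 144; b_4 = 288; c_4 = 48; s_5 = 120; t_5 = 296; q_6 = 464; s_6 = 296; t_6 = 496; a_7 = 208; b_7 = 360; c_7 = 32; p_8 = 48; q_8 = 464; s_8 = 144; t_8 = 504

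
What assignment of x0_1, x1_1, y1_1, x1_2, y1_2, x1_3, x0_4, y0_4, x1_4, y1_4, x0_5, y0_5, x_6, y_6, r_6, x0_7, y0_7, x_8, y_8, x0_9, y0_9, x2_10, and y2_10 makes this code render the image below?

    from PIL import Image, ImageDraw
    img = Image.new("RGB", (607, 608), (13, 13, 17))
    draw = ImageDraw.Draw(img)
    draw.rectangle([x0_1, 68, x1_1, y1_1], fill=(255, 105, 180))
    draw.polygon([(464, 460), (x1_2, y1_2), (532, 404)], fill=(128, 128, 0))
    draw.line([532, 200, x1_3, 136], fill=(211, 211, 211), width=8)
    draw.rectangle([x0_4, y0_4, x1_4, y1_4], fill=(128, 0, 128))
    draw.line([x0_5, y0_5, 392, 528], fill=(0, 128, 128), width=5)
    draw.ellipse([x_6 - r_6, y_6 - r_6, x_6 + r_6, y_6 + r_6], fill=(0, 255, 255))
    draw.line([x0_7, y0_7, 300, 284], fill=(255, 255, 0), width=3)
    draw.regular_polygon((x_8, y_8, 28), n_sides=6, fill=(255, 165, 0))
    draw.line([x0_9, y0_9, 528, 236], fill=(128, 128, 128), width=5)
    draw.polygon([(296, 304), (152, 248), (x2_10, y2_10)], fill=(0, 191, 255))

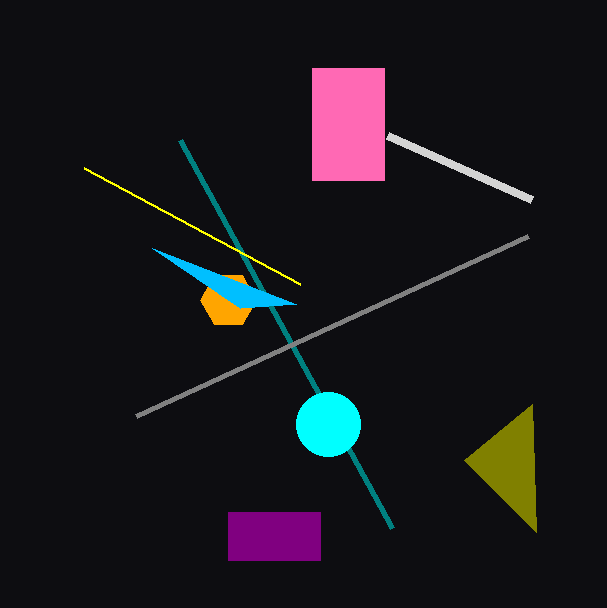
x0_1 = 312; x1_1 = 384; y1_1 = 180; x1_2 = 536; y1_2 = 532; x1_3 = 388; x0_4 = 228; y0_4 = 512; x1_4 = 320; y1_4 = 560; x0_5 = 180; y0_5 = 140; x_6 = 328; y_6 = 424; r_6 = 32; x0_7 = 84; y0_7 = 168; x_8 = 228; y_8 = 300; x0_9 = 136; y0_9 = 416; x2_10 = 240; y2_10 = 308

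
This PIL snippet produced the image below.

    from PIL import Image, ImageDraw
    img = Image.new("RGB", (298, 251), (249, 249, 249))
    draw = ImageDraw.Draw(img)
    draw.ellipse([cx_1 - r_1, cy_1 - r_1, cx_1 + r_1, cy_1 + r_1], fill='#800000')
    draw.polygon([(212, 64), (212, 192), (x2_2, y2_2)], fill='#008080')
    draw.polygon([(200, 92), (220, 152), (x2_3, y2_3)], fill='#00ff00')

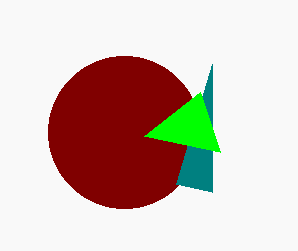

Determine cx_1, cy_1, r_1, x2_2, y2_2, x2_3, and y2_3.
cx_1 = 124
cy_1 = 132
r_1 = 76
x2_2 = 176
y2_2 = 184
x2_3 = 144
y2_3 = 136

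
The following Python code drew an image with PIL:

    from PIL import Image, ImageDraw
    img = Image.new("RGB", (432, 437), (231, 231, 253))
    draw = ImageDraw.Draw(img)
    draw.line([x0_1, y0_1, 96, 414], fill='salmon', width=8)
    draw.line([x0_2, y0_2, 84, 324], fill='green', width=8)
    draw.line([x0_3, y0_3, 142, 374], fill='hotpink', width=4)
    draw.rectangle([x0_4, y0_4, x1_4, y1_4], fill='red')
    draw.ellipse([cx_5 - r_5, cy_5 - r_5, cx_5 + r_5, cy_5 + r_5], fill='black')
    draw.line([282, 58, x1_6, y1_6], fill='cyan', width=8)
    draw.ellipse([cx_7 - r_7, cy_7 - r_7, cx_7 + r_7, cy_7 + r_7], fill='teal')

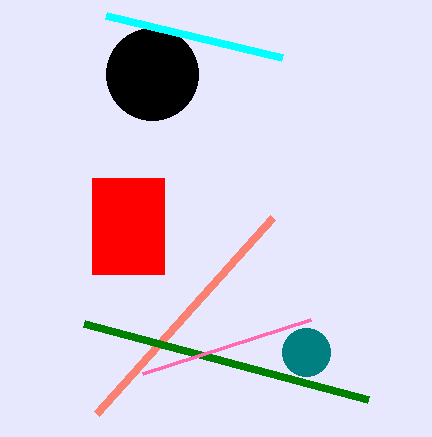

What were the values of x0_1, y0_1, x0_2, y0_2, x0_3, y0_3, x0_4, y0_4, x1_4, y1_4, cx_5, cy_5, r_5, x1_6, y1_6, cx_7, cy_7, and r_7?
x0_1 = 272; y0_1 = 218; x0_2 = 368; y0_2 = 400; x0_3 = 310; y0_3 = 320; x0_4 = 92; y0_4 = 178; x1_4 = 164; y1_4 = 274; cx_5 = 152; cy_5 = 74; r_5 = 46; x1_6 = 106; y1_6 = 16; cx_7 = 306; cy_7 = 352; r_7 = 24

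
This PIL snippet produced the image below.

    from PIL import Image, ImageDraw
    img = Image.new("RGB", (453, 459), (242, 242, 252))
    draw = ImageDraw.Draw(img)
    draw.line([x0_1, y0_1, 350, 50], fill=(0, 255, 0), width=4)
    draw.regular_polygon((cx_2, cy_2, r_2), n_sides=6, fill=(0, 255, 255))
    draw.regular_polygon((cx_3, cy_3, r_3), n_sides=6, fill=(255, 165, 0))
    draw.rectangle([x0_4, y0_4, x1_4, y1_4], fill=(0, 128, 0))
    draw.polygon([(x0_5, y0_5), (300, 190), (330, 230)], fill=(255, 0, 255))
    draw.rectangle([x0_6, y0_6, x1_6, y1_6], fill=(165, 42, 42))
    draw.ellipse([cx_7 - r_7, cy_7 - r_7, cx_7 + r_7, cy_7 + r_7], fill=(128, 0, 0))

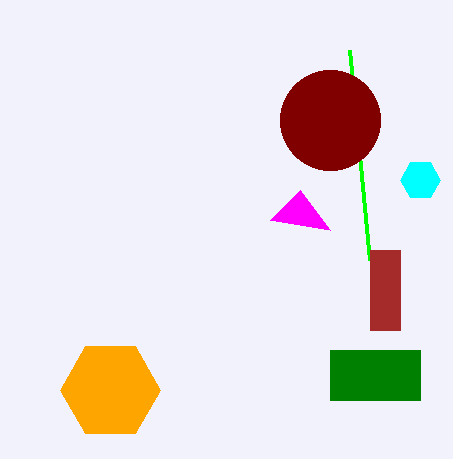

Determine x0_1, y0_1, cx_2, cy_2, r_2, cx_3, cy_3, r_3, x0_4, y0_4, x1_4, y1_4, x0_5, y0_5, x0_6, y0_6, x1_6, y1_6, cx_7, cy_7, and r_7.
x0_1 = 370, y0_1 = 260, cx_2 = 420, cy_2 = 180, r_2 = 20, cx_3 = 110, cy_3 = 390, r_3 = 50, x0_4 = 330, y0_4 = 350, x1_4 = 420, y1_4 = 400, x0_5 = 270, y0_5 = 220, x0_6 = 370, y0_6 = 250, x1_6 = 400, y1_6 = 330, cx_7 = 330, cy_7 = 120, r_7 = 50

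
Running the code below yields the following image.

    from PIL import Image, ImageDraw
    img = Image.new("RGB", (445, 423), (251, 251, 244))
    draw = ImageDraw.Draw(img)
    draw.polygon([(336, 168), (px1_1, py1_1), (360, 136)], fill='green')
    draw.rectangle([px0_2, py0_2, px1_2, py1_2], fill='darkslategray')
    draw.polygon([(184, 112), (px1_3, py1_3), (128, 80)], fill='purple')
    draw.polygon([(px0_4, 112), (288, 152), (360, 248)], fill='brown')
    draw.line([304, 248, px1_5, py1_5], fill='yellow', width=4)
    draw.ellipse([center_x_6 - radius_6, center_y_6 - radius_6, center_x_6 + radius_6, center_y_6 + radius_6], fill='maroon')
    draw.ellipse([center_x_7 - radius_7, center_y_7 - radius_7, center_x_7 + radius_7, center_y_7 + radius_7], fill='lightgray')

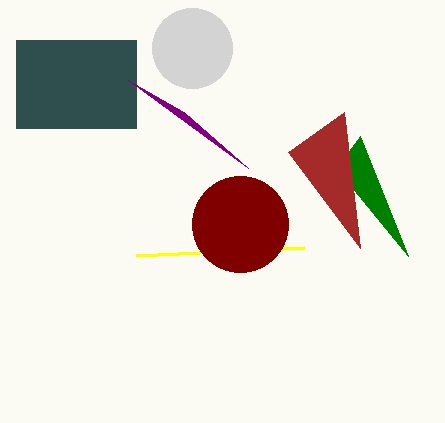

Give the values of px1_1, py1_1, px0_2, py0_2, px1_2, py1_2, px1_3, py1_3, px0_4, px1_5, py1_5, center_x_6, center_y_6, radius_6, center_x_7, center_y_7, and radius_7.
px1_1 = 408, py1_1 = 256, px0_2 = 16, py0_2 = 40, px1_2 = 136, py1_2 = 128, px1_3 = 248, py1_3 = 168, px0_4 = 344, px1_5 = 136, py1_5 = 256, center_x_6 = 240, center_y_6 = 224, radius_6 = 48, center_x_7 = 192, center_y_7 = 48, radius_7 = 40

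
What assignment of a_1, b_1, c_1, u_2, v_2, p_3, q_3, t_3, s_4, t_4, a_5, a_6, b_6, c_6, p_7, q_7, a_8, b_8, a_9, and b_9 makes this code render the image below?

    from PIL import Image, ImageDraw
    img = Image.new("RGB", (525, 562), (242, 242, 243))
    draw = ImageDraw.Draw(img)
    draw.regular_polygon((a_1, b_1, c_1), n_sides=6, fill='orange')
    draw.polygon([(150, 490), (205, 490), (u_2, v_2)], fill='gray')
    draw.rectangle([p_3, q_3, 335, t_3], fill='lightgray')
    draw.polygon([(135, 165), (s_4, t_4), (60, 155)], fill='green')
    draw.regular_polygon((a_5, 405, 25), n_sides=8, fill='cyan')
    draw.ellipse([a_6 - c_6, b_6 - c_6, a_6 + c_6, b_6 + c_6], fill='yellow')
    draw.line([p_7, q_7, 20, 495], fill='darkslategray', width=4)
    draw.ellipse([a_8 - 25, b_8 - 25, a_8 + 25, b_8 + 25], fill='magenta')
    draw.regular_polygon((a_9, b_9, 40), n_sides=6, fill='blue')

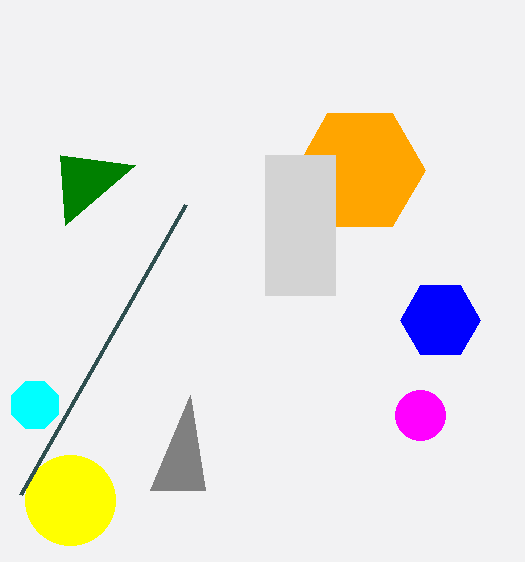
a_1 = 360
b_1 = 170
c_1 = 65
u_2 = 190
v_2 = 395
p_3 = 265
q_3 = 155
t_3 = 295
s_4 = 65
t_4 = 225
a_5 = 35
a_6 = 70
b_6 = 500
c_6 = 45
p_7 = 185
q_7 = 205
a_8 = 420
b_8 = 415
a_9 = 440
b_9 = 320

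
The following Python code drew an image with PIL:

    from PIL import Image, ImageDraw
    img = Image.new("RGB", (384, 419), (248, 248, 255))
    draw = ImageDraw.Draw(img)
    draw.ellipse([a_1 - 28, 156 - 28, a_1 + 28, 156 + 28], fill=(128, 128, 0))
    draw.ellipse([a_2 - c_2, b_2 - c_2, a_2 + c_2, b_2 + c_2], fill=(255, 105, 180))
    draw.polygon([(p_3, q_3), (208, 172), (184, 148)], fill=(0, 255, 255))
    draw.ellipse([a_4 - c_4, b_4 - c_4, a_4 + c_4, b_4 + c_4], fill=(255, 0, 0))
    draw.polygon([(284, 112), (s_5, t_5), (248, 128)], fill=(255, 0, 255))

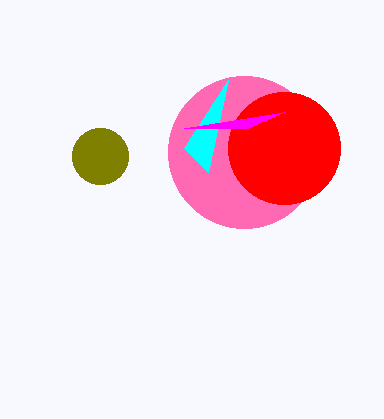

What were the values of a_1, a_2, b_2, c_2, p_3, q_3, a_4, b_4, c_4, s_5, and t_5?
a_1 = 100, a_2 = 244, b_2 = 152, c_2 = 76, p_3 = 228, q_3 = 80, a_4 = 284, b_4 = 148, c_4 = 56, s_5 = 184, t_5 = 128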